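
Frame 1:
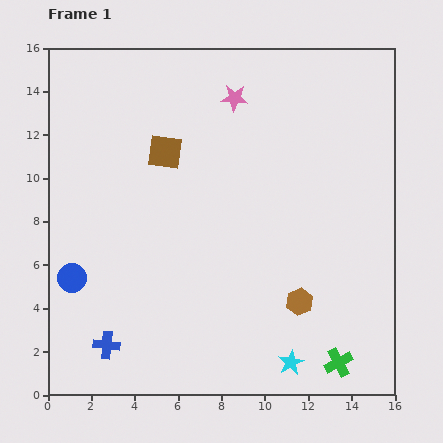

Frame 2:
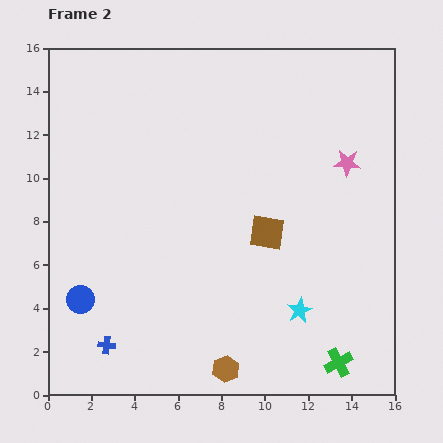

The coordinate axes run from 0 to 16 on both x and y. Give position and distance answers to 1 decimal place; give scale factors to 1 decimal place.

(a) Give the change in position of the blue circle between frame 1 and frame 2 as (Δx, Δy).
(0.4, -1.0)

The blue circle was at (1.1, 5.4) in frame 1 and (1.5, 4.4) in frame 2.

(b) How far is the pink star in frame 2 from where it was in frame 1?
6.0

The pink star moved from (8.6, 13.7) to (13.8, 10.7), a distance of √(5.2² + 3.0²) ≈ 6.0.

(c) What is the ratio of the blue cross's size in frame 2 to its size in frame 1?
0.7×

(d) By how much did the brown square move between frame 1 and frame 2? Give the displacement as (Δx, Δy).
(4.7, -3.7)

The brown square was at (5.4, 11.2) in frame 1 and (10.1, 7.5) in frame 2.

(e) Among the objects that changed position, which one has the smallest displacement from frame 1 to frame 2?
the blue circle

(moved 1.1)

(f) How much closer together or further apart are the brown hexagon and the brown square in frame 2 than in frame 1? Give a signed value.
-2.7

Distance in frame 1: 9.3. Distance in frame 2: 6.6.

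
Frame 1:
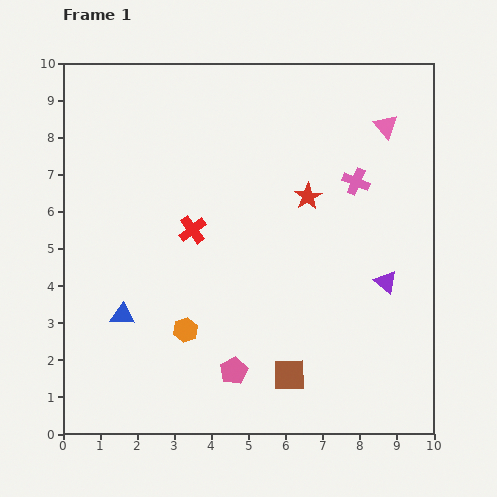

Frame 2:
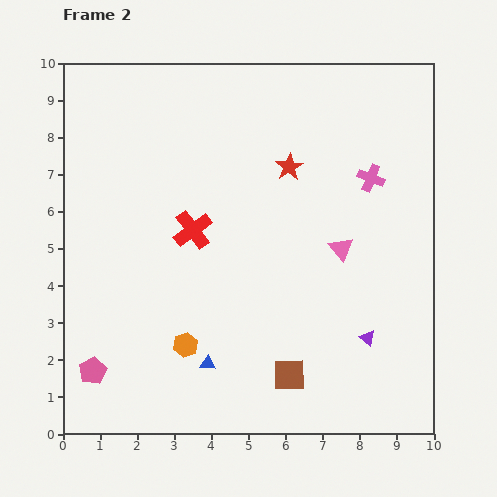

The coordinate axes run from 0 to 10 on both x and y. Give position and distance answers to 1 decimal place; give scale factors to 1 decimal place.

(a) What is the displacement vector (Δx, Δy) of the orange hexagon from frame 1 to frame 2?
(0.0, -0.4)

The orange hexagon was at (3.3, 2.8) in frame 1 and (3.3, 2.4) in frame 2.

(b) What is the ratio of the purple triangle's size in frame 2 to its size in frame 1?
0.7×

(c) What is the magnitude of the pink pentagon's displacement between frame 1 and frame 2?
3.8

The pink pentagon moved from (4.6, 1.7) to (0.8, 1.7), a distance of √(3.8² + 0.0²) ≈ 3.8.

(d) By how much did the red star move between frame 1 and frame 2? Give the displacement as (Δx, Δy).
(-0.5, 0.8)

The red star was at (6.6, 6.4) in frame 1 and (6.1, 7.2) in frame 2.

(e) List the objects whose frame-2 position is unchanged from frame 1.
the brown square, the red cross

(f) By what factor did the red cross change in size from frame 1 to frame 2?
1.4×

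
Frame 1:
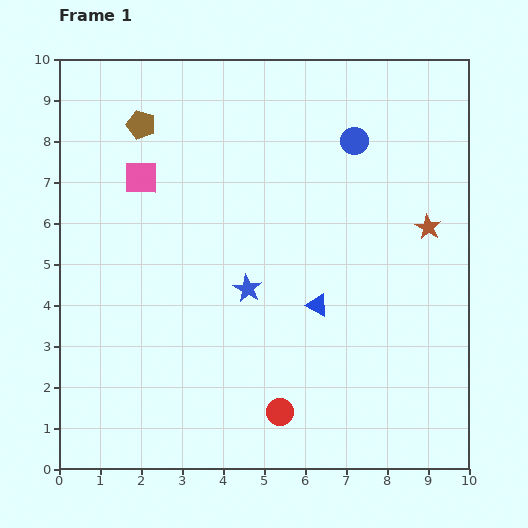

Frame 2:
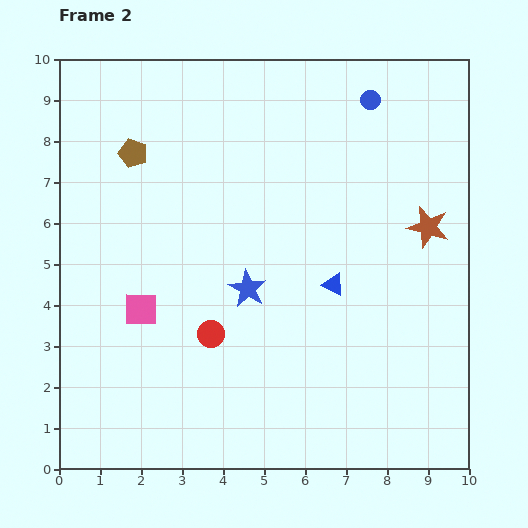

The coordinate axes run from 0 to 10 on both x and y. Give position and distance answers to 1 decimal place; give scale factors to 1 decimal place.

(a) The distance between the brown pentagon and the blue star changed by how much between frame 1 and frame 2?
-0.5

Distance in frame 1: 4.8. Distance in frame 2: 4.3.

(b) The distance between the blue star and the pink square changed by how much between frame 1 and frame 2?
-1.1

Distance in frame 1: 3.7. Distance in frame 2: 2.6.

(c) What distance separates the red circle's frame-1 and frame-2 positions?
2.5

The red circle moved from (5.4, 1.4) to (3.7, 3.3), a distance of √(1.7² + 1.9²) ≈ 2.5.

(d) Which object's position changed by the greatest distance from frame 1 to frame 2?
the pink square

(moved 3.2; next 2.5)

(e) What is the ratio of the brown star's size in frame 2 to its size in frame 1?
1.7×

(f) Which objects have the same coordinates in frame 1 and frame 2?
the brown star, the blue star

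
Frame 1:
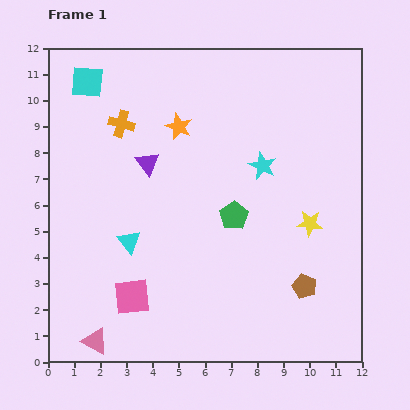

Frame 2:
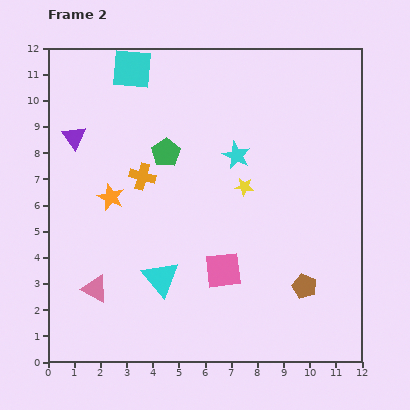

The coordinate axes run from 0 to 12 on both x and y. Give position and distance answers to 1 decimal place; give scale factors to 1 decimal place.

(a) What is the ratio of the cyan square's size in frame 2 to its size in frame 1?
1.3×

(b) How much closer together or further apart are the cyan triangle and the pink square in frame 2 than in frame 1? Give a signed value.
+0.3

Distance in frame 1: 2.1. Distance in frame 2: 2.4.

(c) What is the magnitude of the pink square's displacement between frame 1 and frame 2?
3.6

The pink square moved from (3.2, 2.5) to (6.7, 3.5), a distance of √(3.5² + 1.0²) ≈ 3.6.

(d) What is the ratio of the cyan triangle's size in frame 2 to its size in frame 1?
1.6×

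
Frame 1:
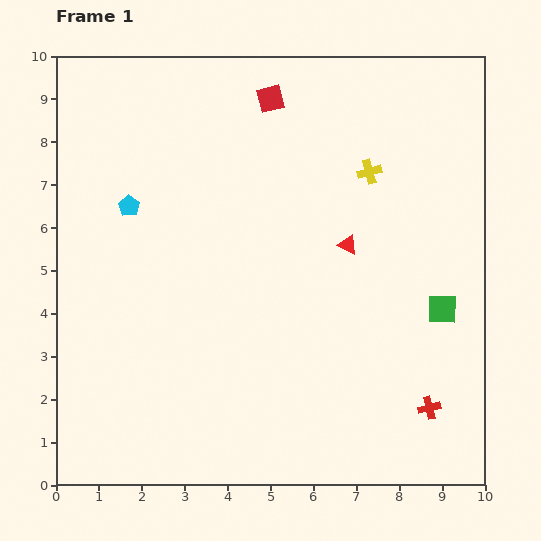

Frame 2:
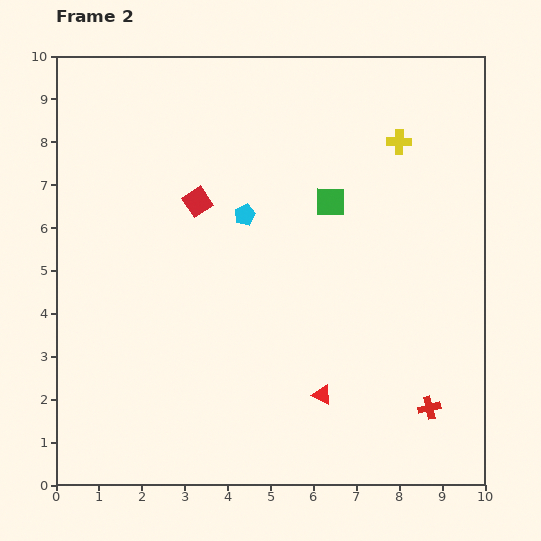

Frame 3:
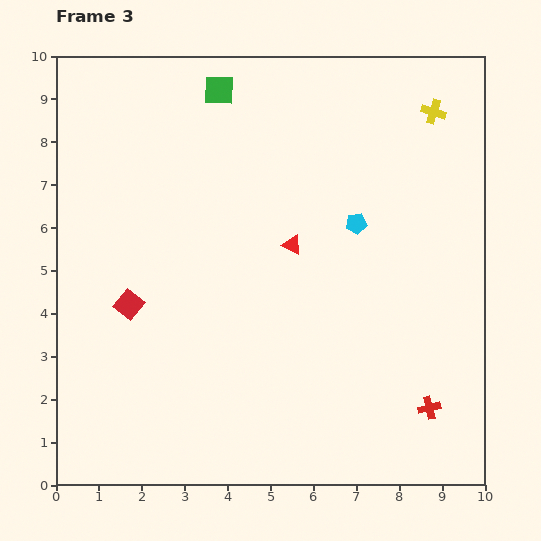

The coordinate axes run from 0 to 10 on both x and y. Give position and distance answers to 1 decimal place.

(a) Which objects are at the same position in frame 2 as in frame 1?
the red cross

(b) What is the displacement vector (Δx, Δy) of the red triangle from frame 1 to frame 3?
(-1.3, 0.0)

The red triangle was at (6.8, 5.6) in frame 1 and (5.5, 5.6) in frame 3.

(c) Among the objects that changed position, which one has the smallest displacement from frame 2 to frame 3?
the yellow cross

(moved 1.1)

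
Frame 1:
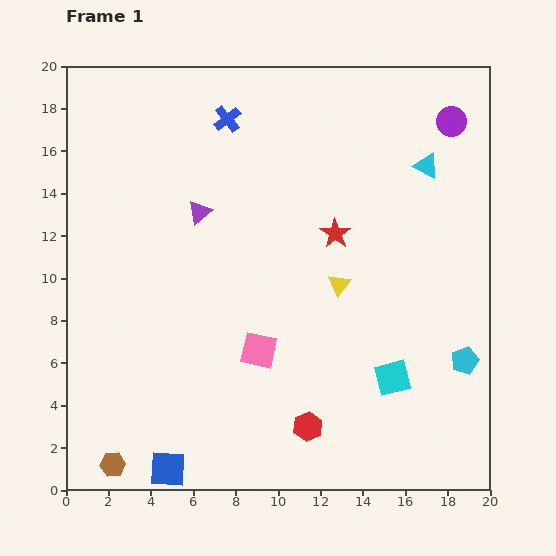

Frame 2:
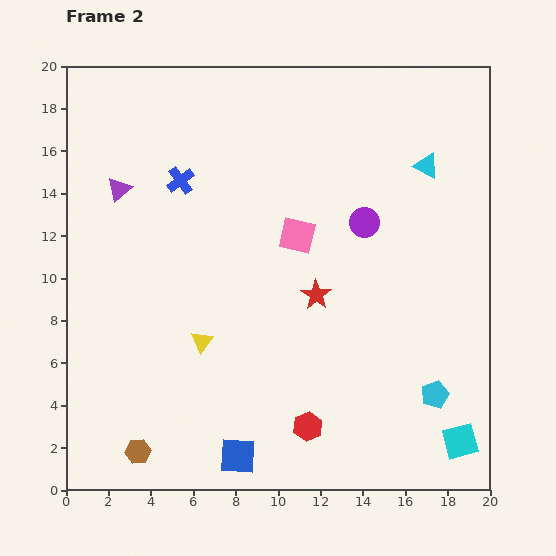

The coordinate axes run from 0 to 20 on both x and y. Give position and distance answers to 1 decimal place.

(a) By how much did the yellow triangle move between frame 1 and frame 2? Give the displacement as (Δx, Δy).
(-6.5, -2.7)

The yellow triangle was at (12.9, 9.7) in frame 1 and (6.4, 7.0) in frame 2.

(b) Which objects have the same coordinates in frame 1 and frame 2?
the cyan triangle, the red hexagon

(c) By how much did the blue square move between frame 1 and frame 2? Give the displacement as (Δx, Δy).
(3.3, 0.6)

The blue square was at (4.8, 1.0) in frame 1 and (8.1, 1.6) in frame 2.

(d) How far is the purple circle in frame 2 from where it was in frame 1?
6.3

The purple circle moved from (18.2, 17.4) to (14.1, 12.6), a distance of √(4.1² + 4.8²) ≈ 6.3.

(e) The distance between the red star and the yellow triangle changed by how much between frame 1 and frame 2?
+3.4

Distance in frame 1: 2.4. Distance in frame 2: 5.8.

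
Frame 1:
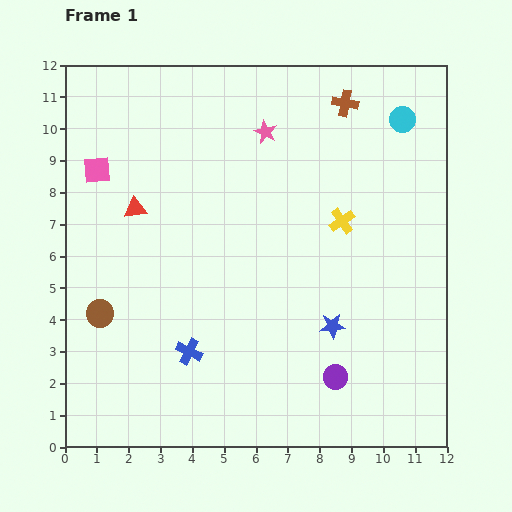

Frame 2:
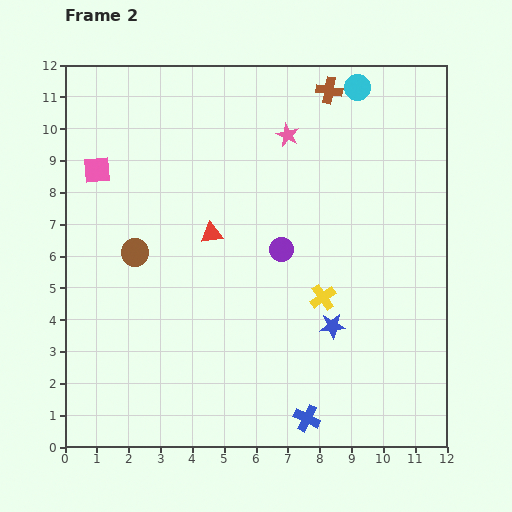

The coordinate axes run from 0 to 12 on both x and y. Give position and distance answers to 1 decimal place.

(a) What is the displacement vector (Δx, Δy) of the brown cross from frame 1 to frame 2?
(-0.5, 0.4)

The brown cross was at (8.8, 10.8) in frame 1 and (8.3, 11.2) in frame 2.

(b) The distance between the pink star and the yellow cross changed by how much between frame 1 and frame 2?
+1.5

Distance in frame 1: 3.7. Distance in frame 2: 5.2.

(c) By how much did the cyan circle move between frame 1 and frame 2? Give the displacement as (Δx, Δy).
(-1.4, 1.0)

The cyan circle was at (10.6, 10.3) in frame 1 and (9.2, 11.3) in frame 2.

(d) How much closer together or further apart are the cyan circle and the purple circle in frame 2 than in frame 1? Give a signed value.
-2.8

Distance in frame 1: 8.4. Distance in frame 2: 5.6.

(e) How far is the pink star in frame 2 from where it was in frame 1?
0.7

The pink star moved from (6.3, 9.9) to (7.0, 9.8), a distance of √(0.7² + 0.1²) ≈ 0.7.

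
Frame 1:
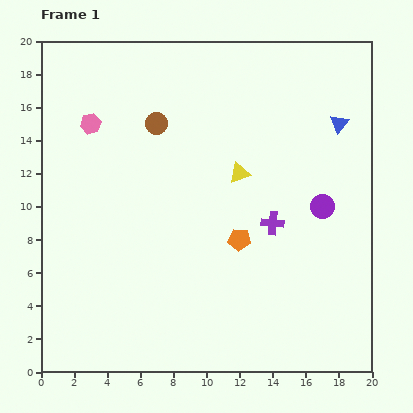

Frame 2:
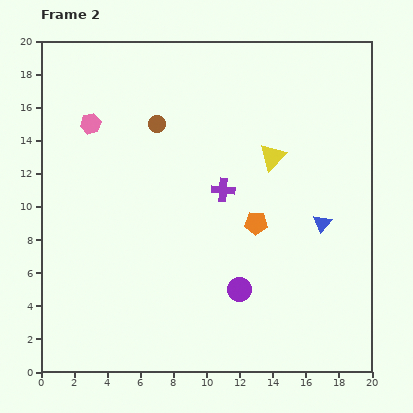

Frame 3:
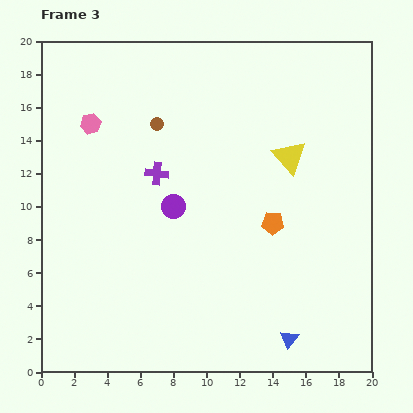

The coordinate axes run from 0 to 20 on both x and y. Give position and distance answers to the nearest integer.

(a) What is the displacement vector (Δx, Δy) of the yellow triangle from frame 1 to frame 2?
(2, 1)

The yellow triangle was at (12, 12) in frame 1 and (14, 13) in frame 2.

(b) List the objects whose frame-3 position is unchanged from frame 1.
the pink hexagon, the brown circle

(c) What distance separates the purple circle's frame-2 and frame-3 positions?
6

The purple circle moved from (12, 5) to (8, 10), a distance of √(4² + 5²) ≈ 6.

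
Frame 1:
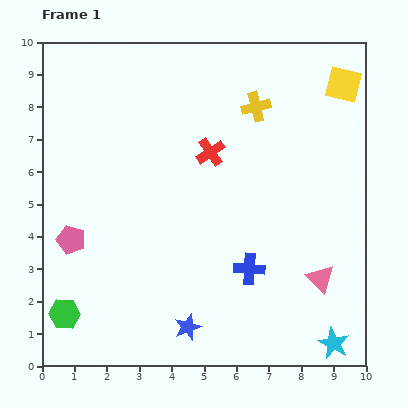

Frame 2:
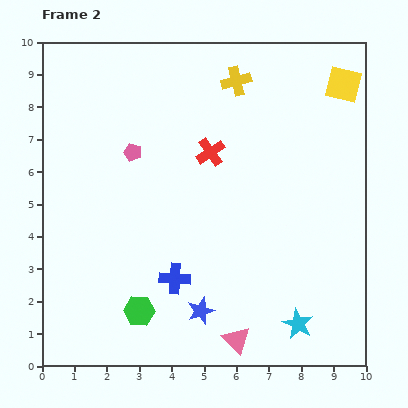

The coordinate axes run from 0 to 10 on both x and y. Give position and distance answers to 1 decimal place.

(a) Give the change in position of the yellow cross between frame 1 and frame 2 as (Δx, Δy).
(-0.6, 0.8)

The yellow cross was at (6.6, 8.0) in frame 1 and (6.0, 8.8) in frame 2.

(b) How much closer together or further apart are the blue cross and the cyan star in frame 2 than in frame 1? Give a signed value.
+0.5

Distance in frame 1: 3.5. Distance in frame 2: 4.0.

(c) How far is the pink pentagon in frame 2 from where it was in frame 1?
3.3

The pink pentagon moved from (0.9, 3.9) to (2.8, 6.6), a distance of √(1.9² + 2.7²) ≈ 3.3.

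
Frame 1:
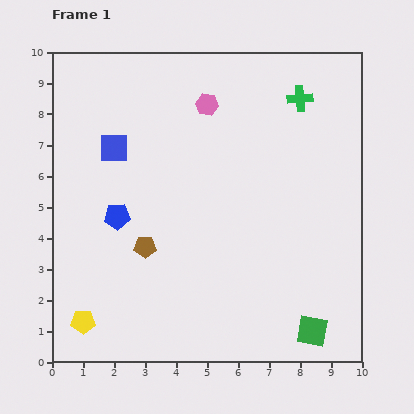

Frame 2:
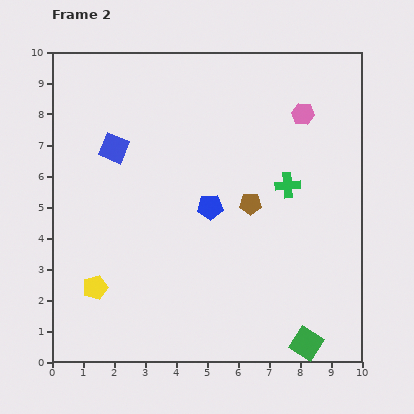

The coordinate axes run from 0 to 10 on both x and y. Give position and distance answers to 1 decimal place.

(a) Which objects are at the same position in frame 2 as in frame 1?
the blue square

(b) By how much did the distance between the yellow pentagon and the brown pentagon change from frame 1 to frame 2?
+2.6

Distance in frame 1: 3.1. Distance in frame 2: 5.7.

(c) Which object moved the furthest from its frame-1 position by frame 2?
the brown pentagon

(moved 3.7; next 3.1)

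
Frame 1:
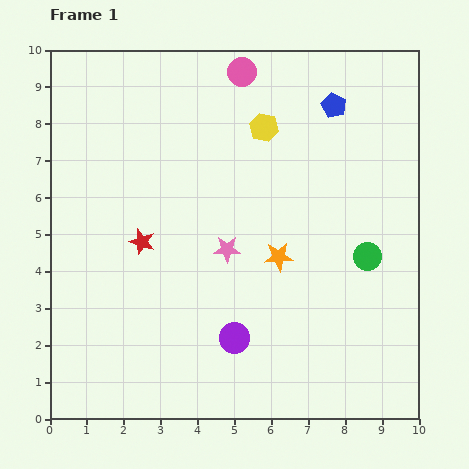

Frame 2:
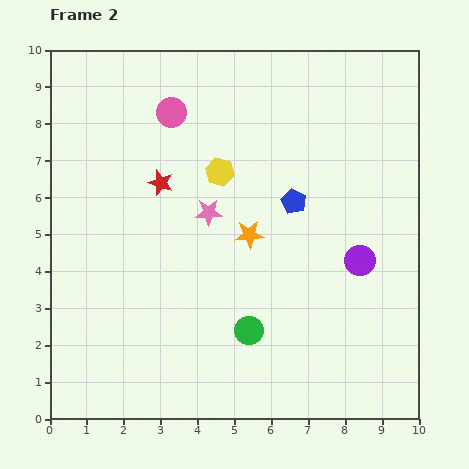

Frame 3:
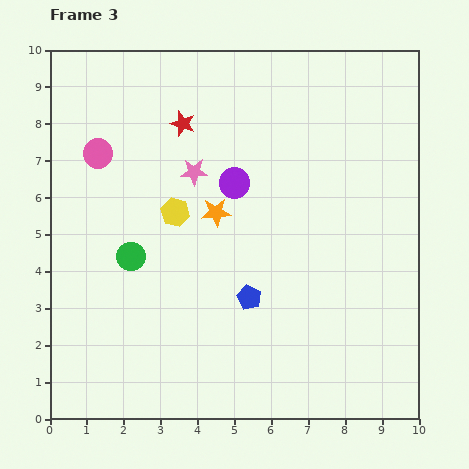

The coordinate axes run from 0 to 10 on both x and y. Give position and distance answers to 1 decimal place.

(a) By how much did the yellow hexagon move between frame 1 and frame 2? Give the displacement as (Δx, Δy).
(-1.2, -1.2)

The yellow hexagon was at (5.8, 7.9) in frame 1 and (4.6, 6.7) in frame 2.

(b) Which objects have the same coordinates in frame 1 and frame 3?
none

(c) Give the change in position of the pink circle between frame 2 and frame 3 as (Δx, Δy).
(-2.0, -1.1)

The pink circle was at (3.3, 8.3) in frame 2 and (1.3, 7.2) in frame 3.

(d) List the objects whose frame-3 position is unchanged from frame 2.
none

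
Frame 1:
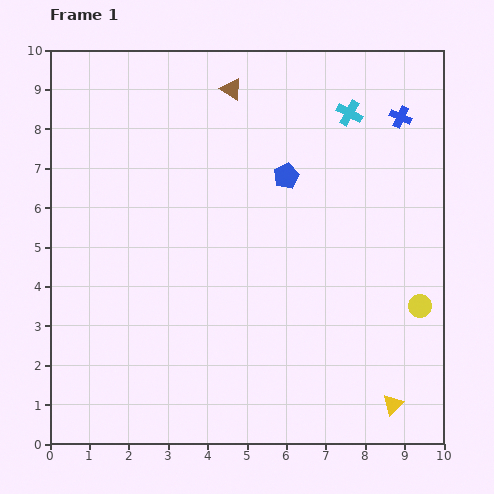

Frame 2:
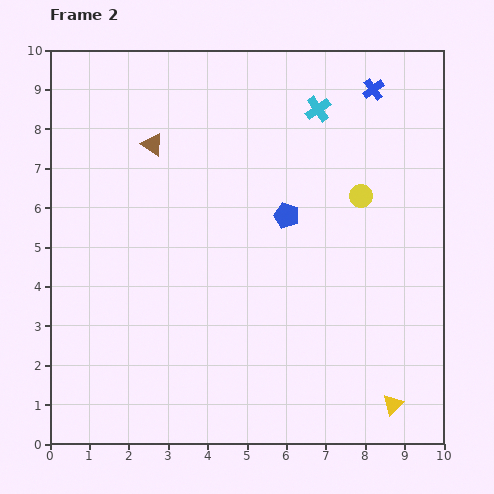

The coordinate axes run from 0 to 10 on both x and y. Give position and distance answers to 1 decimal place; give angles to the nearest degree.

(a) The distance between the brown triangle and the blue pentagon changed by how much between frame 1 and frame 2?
+1.2

Distance in frame 1: 2.6. Distance in frame 2: 3.8.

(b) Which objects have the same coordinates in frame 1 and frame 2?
the yellow triangle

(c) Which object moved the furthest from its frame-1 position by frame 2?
the yellow circle

(moved 3.2; next 2.4)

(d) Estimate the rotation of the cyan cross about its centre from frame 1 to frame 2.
27° clockwise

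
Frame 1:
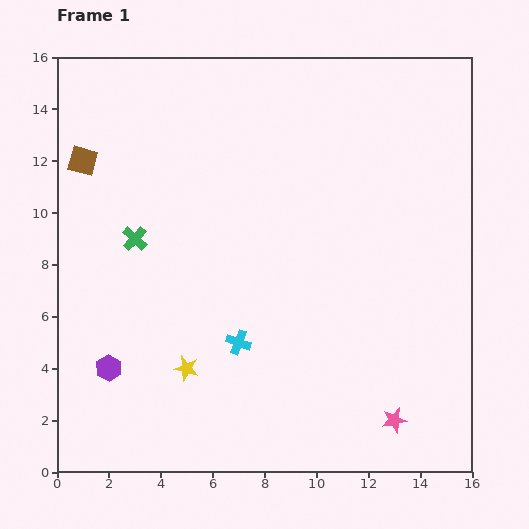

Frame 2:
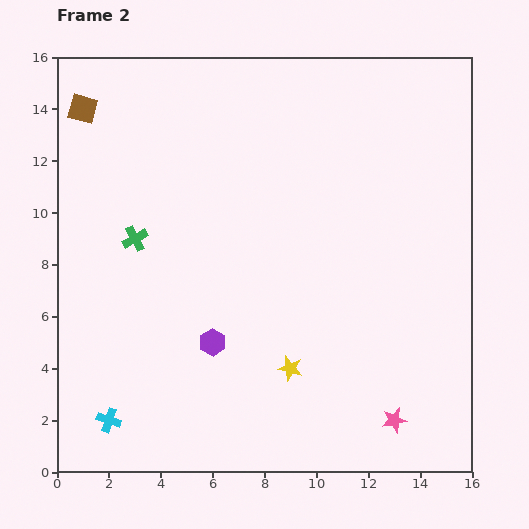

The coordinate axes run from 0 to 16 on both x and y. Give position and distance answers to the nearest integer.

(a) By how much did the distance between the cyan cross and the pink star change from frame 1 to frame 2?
+4

Distance in frame 1: 7. Distance in frame 2: 11.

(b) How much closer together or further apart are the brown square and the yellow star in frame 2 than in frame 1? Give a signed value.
+4

Distance in frame 1: 9. Distance in frame 2: 13.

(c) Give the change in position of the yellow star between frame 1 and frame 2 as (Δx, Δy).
(4, 0)

The yellow star was at (5, 4) in frame 1 and (9, 4) in frame 2.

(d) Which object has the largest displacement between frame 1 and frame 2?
the cyan cross

(moved 6; next 4)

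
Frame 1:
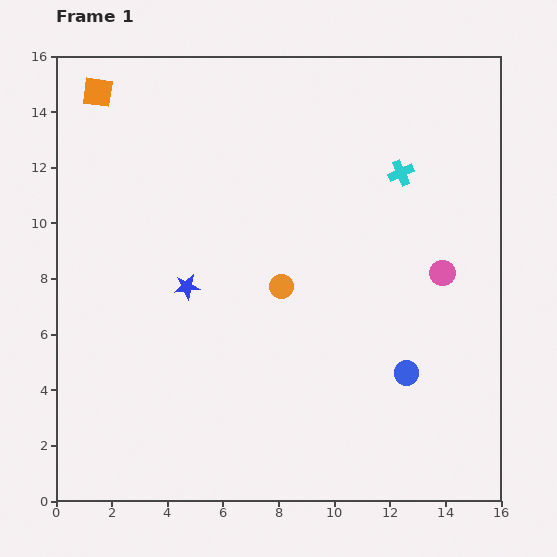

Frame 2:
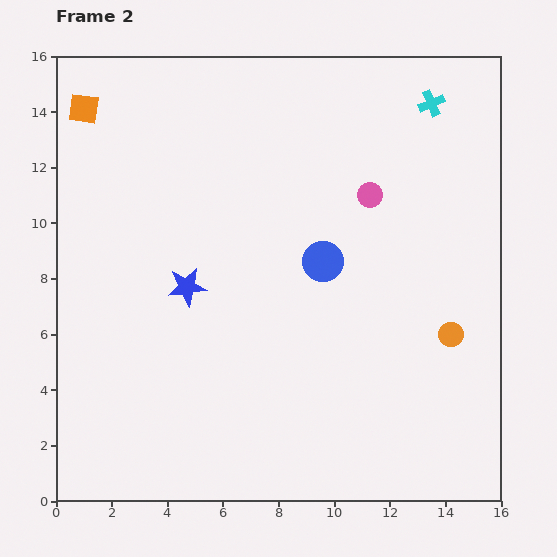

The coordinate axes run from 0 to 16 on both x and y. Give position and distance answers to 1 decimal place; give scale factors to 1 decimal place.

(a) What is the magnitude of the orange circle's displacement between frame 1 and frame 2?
6.3

The orange circle moved from (8.1, 7.7) to (14.2, 6.0), a distance of √(6.1² + 1.7²) ≈ 6.3.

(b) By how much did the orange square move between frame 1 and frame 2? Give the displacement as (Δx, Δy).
(-0.5, -0.6)

The orange square was at (1.5, 14.7) in frame 1 and (1.0, 14.1) in frame 2.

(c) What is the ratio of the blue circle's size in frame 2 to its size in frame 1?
1.6×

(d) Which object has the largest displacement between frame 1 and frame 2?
the orange circle

(moved 6.3; next 5.0)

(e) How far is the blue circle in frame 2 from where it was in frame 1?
5.0

The blue circle moved from (12.6, 4.6) to (9.6, 8.6), a distance of √(3.0² + 4.0²) ≈ 5.0.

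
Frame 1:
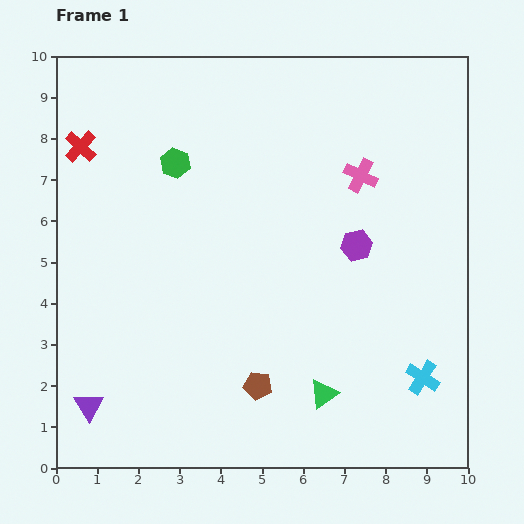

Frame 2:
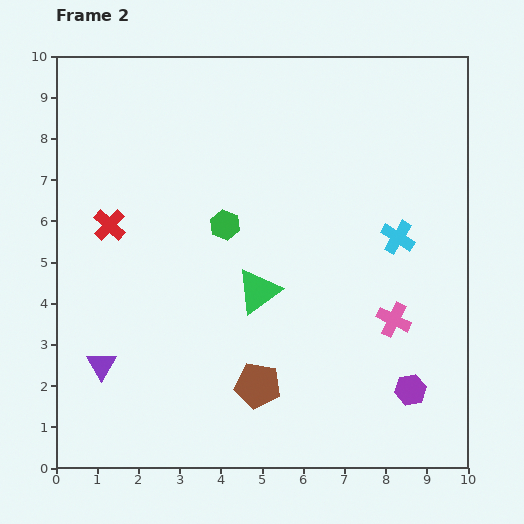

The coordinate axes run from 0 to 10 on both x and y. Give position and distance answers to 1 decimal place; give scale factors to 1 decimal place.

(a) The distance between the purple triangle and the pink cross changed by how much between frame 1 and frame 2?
-1.5

Distance in frame 1: 8.7. Distance in frame 2: 7.2.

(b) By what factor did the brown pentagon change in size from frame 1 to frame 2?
1.6×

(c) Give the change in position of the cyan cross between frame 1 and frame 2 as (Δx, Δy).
(-0.6, 3.4)

The cyan cross was at (8.9, 2.2) in frame 1 and (8.3, 5.6) in frame 2.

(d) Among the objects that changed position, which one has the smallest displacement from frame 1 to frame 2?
the purple triangle

(moved 1.0)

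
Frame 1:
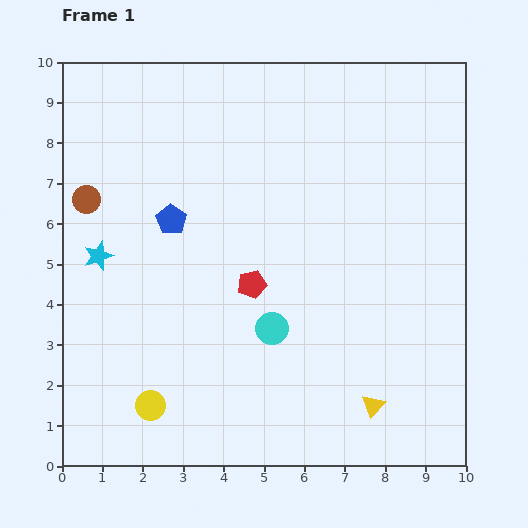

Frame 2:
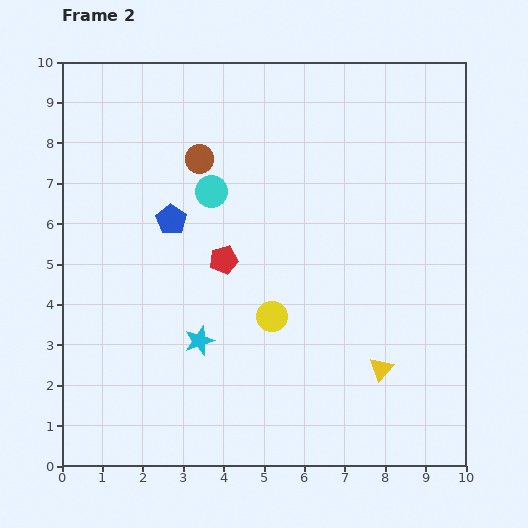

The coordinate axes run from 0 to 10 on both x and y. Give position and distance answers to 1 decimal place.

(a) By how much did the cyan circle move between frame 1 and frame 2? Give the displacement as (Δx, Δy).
(-1.5, 3.4)

The cyan circle was at (5.2, 3.4) in frame 1 and (3.7, 6.8) in frame 2.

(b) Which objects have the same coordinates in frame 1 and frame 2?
the blue pentagon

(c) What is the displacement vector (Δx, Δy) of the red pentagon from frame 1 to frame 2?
(-0.7, 0.6)

The red pentagon was at (4.7, 4.5) in frame 1 and (4.0, 5.1) in frame 2.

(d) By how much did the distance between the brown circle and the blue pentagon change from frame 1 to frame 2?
-0.5

Distance in frame 1: 2.2. Distance in frame 2: 1.7.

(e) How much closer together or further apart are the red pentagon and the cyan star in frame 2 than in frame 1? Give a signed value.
-1.8

Distance in frame 1: 3.9. Distance in frame 2: 2.1.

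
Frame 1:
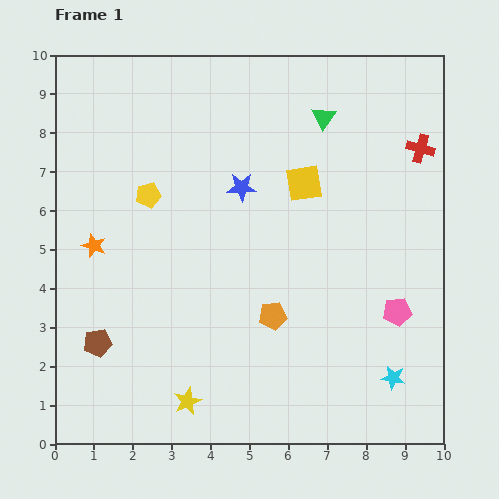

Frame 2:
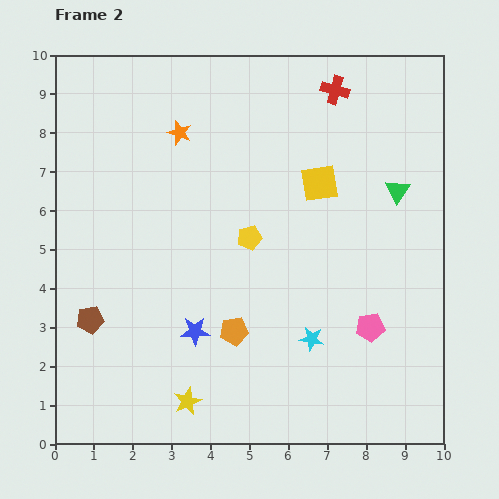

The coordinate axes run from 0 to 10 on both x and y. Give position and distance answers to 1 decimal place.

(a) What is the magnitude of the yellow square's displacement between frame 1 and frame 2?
0.4

The yellow square moved from (6.4, 6.7) to (6.8, 6.7), a distance of √(0.4² + 0.0²) ≈ 0.4.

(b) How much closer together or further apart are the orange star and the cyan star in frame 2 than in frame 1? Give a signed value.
-2.1

Distance in frame 1: 8.4. Distance in frame 2: 6.3.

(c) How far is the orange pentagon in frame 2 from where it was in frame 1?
1.1

The orange pentagon moved from (5.6, 3.3) to (4.6, 2.9), a distance of √(1.0² + 0.4²) ≈ 1.1.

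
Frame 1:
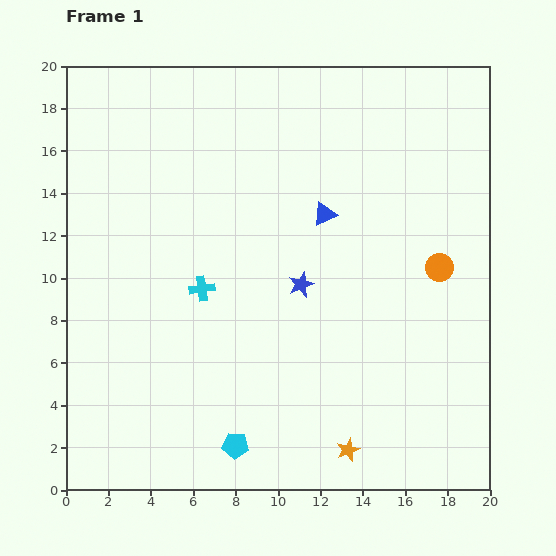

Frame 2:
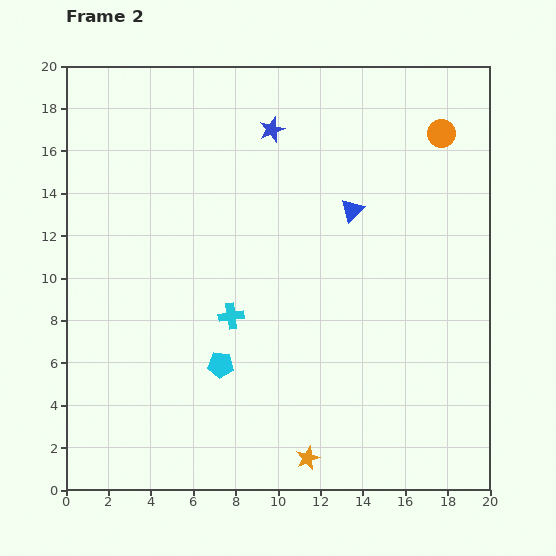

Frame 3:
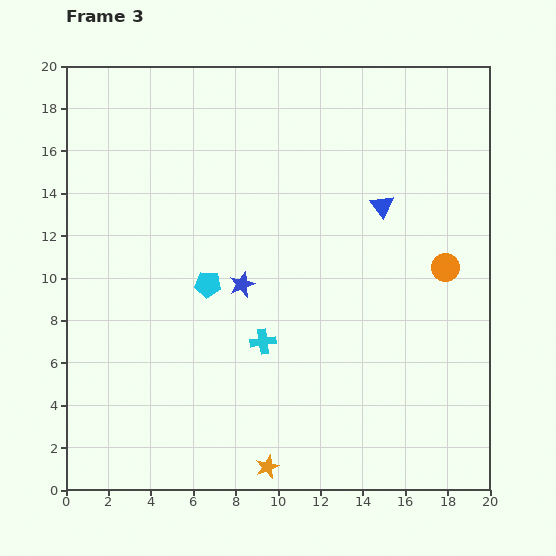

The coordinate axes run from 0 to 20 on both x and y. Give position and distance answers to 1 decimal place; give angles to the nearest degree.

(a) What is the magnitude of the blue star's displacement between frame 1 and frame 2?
7.4

The blue star moved from (11.1, 9.7) to (9.7, 17.0), a distance of √(1.4² + 7.3²) ≈ 7.4.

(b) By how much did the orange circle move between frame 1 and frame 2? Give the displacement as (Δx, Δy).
(0.1, 6.3)

The orange circle was at (17.6, 10.5) in frame 1 and (17.7, 16.8) in frame 2.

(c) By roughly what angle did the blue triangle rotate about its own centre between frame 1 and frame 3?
40° counter-clockwise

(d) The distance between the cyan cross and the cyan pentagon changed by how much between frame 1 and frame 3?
-3.9

Distance in frame 1: 7.6. Distance in frame 3: 3.7.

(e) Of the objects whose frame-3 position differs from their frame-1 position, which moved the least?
the orange circle

(moved 0.3)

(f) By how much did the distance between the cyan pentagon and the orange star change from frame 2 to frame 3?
+3.0

Distance in frame 2: 6.0. Distance in frame 3: 9.0.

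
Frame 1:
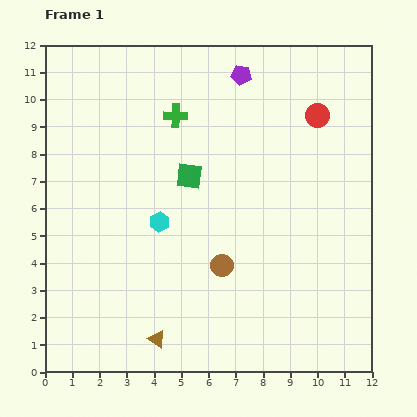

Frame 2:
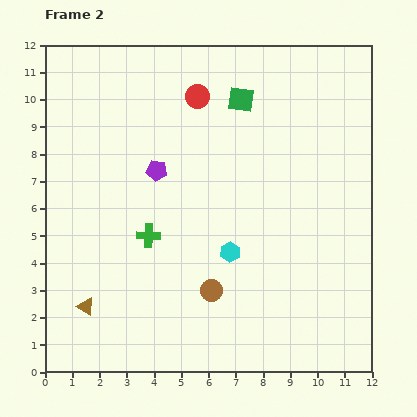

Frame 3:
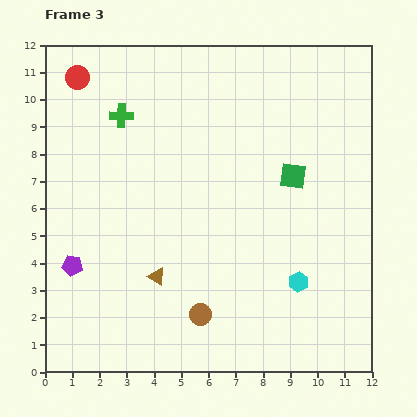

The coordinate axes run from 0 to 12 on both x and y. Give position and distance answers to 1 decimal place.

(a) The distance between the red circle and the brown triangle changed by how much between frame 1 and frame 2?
-1.4

Distance in frame 1: 10.1. Distance in frame 2: 8.7.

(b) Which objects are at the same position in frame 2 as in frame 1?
none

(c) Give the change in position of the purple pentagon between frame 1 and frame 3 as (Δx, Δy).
(-6.2, -7.0)

The purple pentagon was at (7.2, 10.9) in frame 1 and (1.0, 3.9) in frame 3.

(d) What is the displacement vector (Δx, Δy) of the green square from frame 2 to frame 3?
(1.9, -2.8)

The green square was at (7.2, 10.0) in frame 2 and (9.1, 7.2) in frame 3.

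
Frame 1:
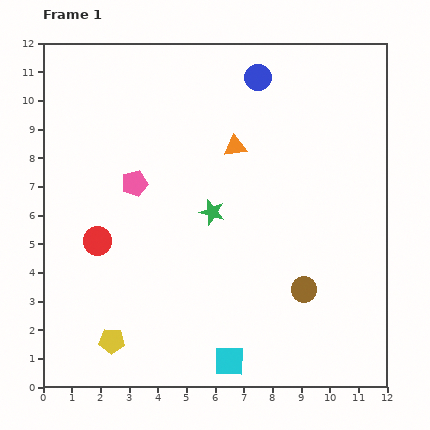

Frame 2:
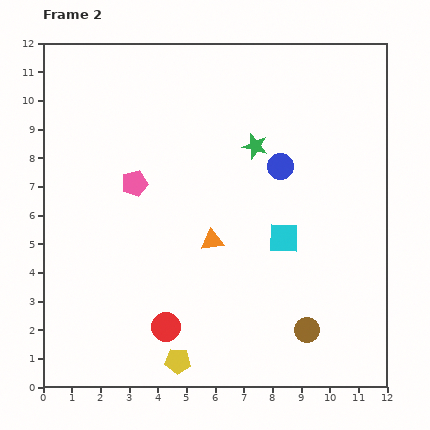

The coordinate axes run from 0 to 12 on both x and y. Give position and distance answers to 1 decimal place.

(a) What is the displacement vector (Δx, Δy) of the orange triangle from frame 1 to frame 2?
(-0.8, -3.3)

The orange triangle was at (6.7, 8.4) in frame 1 and (5.9, 5.1) in frame 2.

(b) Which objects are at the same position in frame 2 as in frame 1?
the pink pentagon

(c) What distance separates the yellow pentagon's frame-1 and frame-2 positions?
2.4

The yellow pentagon moved from (2.4, 1.6) to (4.7, 0.9), a distance of √(2.3² + 0.7²) ≈ 2.4.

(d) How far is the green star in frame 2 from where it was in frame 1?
2.7

The green star moved from (5.9, 6.1) to (7.4, 8.4), a distance of √(1.5² + 2.3²) ≈ 2.7.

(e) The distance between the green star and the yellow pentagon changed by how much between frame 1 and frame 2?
+2.3

Distance in frame 1: 5.7. Distance in frame 2: 8.0.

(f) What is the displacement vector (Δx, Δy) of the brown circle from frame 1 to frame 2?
(0.1, -1.4)

The brown circle was at (9.1, 3.4) in frame 1 and (9.2, 2.0) in frame 2.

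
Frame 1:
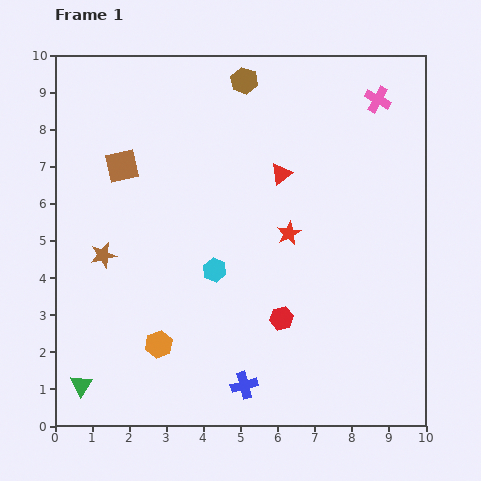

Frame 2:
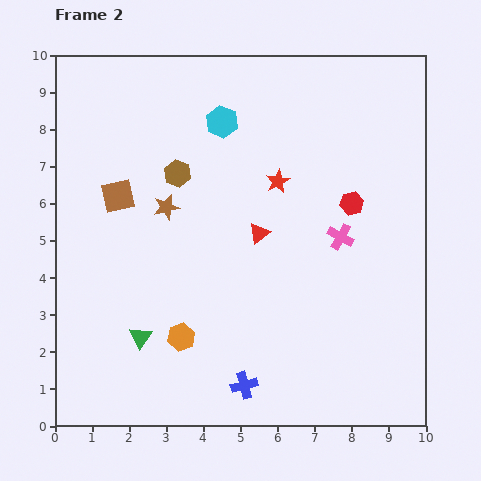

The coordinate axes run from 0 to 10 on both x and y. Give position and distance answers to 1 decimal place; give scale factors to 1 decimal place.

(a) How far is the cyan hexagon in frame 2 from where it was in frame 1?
4.0

The cyan hexagon moved from (4.3, 4.2) to (4.5, 8.2), a distance of √(0.2² + 4.0²) ≈ 4.0.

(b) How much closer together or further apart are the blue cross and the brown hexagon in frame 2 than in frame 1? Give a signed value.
-2.2

Distance in frame 1: 8.2. Distance in frame 2: 6.0.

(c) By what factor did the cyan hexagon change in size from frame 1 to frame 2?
1.3×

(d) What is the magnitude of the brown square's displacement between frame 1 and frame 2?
0.8

The brown square moved from (1.8, 7.0) to (1.7, 6.2), a distance of √(0.1² + 0.8²) ≈ 0.8.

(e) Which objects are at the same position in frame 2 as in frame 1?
the blue cross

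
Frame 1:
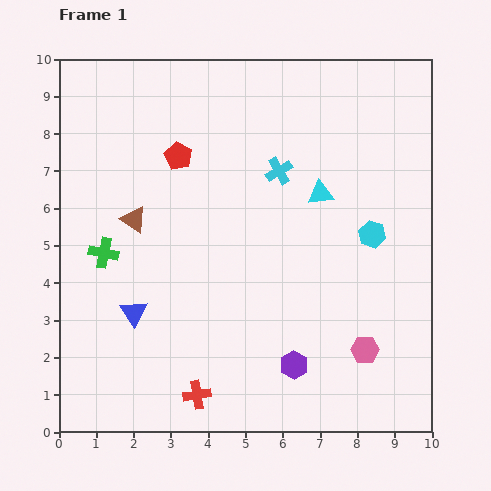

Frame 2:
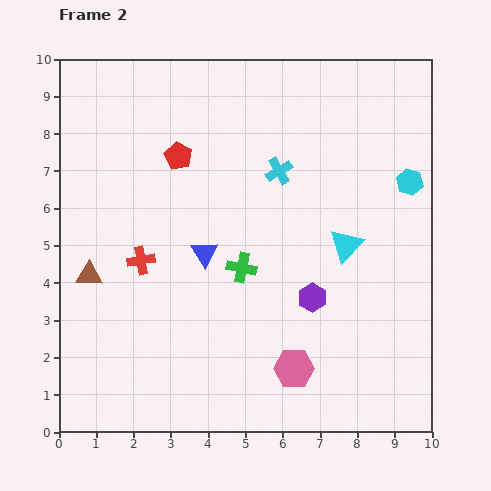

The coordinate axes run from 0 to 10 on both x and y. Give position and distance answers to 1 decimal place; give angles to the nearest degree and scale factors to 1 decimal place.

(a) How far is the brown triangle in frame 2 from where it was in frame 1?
1.9

The brown triangle moved from (2.0, 5.7) to (0.8, 4.2), a distance of √(1.2² + 1.5²) ≈ 1.9.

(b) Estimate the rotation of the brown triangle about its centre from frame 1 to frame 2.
31° counter-clockwise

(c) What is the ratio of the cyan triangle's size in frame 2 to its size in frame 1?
1.3×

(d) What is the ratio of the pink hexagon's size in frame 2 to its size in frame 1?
1.5×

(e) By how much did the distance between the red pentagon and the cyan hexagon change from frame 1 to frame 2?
+0.6

Distance in frame 1: 5.6. Distance in frame 2: 6.2.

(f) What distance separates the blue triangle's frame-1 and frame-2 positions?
2.5

The blue triangle moved from (2.0, 3.2) to (3.9, 4.8), a distance of √(1.9² + 1.6²) ≈ 2.5.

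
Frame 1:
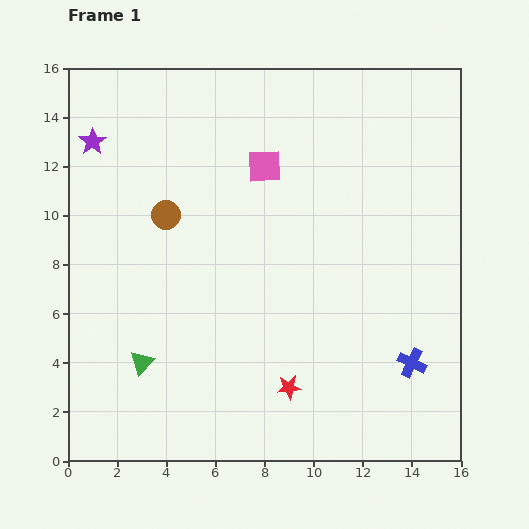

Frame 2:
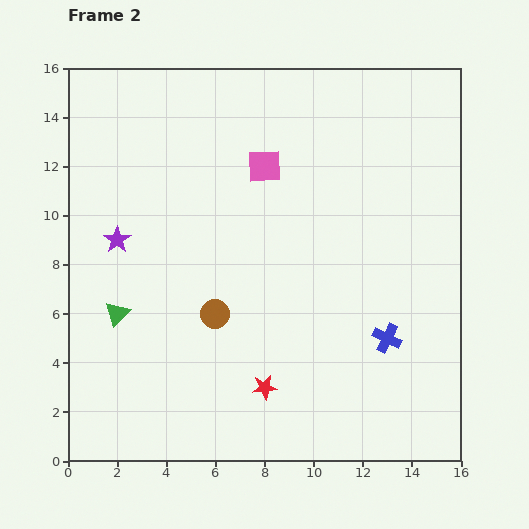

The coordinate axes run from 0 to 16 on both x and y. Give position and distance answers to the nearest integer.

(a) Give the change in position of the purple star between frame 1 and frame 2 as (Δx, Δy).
(1, -4)

The purple star was at (1, 13) in frame 1 and (2, 9) in frame 2.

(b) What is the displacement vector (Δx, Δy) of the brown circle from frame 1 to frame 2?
(2, -4)

The brown circle was at (4, 10) in frame 1 and (6, 6) in frame 2.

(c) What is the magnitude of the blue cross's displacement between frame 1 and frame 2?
1

The blue cross moved from (14, 4) to (13, 5), a distance of √(1² + 1²) ≈ 1.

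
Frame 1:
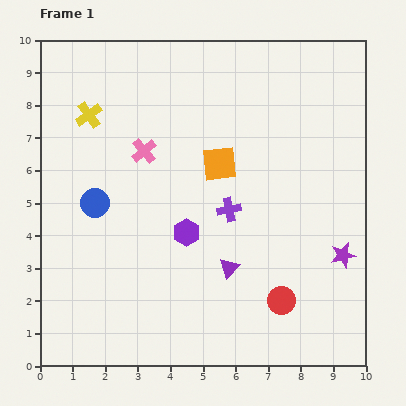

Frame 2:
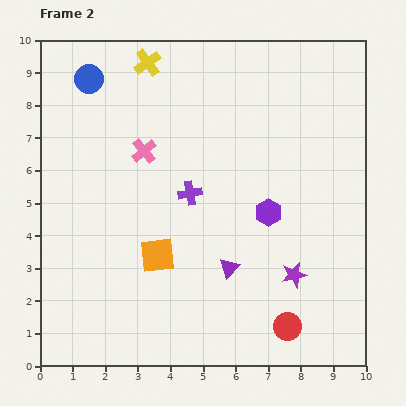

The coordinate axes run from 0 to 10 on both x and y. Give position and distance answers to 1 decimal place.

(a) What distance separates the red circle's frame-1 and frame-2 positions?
0.8

The red circle moved from (7.4, 2.0) to (7.6, 1.2), a distance of √(0.2² + 0.8²) ≈ 0.8.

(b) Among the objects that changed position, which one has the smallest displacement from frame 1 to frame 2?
the red circle

(moved 0.8)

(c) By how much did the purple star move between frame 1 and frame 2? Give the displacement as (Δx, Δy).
(-1.5, -0.6)

The purple star was at (9.3, 3.4) in frame 1 and (7.8, 2.8) in frame 2.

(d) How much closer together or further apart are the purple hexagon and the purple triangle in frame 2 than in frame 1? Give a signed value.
+0.4

Distance in frame 1: 1.7. Distance in frame 2: 2.1.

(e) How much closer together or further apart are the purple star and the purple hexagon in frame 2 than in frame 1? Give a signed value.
-2.8

Distance in frame 1: 4.9. Distance in frame 2: 2.1.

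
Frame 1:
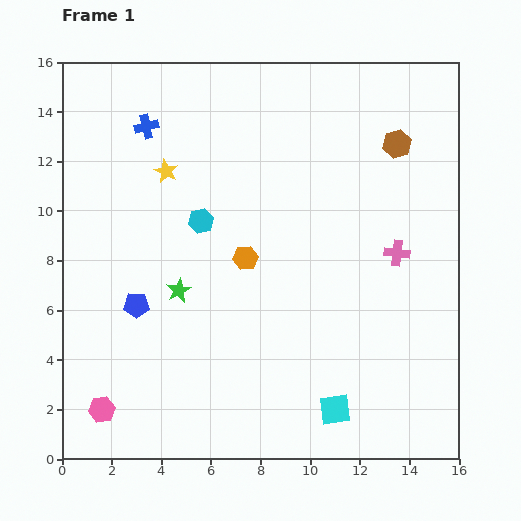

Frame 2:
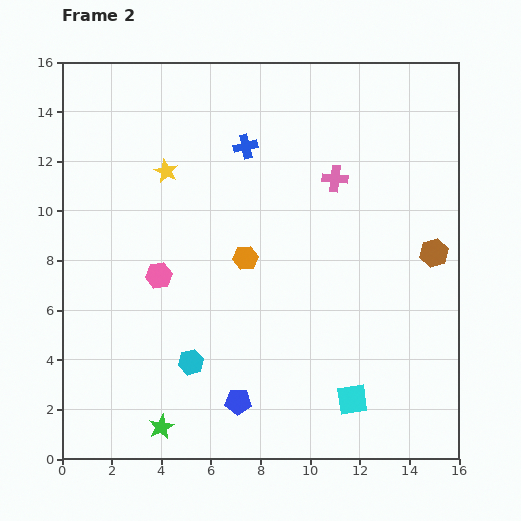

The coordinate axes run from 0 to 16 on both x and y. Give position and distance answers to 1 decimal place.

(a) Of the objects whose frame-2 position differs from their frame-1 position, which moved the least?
the cyan square

(moved 0.8)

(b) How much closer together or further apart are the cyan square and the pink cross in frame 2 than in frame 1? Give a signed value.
+2.1

Distance in frame 1: 6.8. Distance in frame 2: 8.9.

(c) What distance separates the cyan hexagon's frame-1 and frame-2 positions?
5.7

The cyan hexagon moved from (5.6, 9.6) to (5.2, 3.9), a distance of √(0.4² + 5.7²) ≈ 5.7.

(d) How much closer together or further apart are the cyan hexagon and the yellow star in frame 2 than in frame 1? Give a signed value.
+5.4

Distance in frame 1: 2.4. Distance in frame 2: 7.8.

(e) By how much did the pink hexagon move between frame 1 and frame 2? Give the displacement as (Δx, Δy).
(2.3, 5.4)

The pink hexagon was at (1.6, 2.0) in frame 1 and (3.9, 7.4) in frame 2.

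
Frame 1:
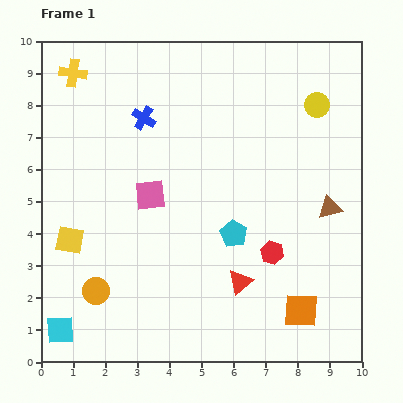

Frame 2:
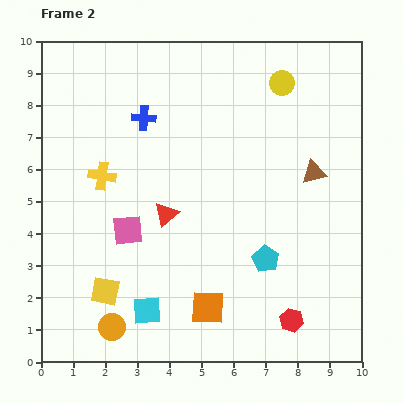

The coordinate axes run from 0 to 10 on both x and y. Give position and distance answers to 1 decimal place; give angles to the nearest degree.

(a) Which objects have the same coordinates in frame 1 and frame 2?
the blue cross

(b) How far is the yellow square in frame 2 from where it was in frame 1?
1.9

The yellow square moved from (0.9, 3.8) to (2.0, 2.2), a distance of √(1.1² + 1.6²) ≈ 1.9.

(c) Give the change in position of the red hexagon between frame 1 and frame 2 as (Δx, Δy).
(0.6, -2.1)

The red hexagon was at (7.2, 3.4) in frame 1 and (7.8, 1.3) in frame 2.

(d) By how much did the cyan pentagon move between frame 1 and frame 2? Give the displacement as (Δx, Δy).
(1.0, -0.8)

The cyan pentagon was at (6.0, 4.0) in frame 1 and (7.0, 3.2) in frame 2.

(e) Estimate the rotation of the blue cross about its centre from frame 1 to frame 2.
28° counter-clockwise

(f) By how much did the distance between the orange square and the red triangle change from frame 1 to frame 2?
+1.1

Distance in frame 1: 2.1. Distance in frame 2: 3.2.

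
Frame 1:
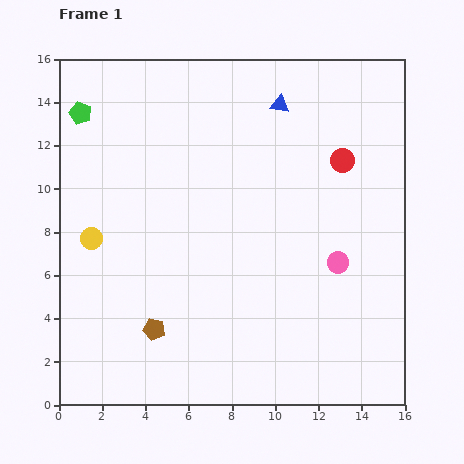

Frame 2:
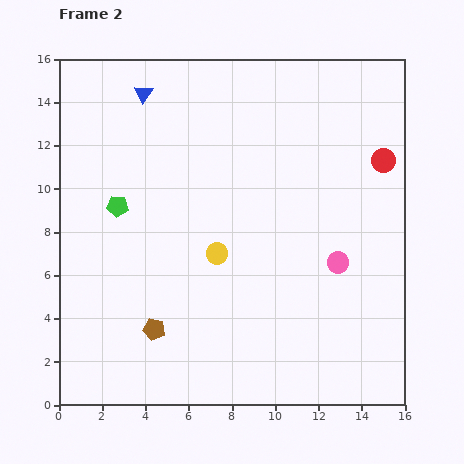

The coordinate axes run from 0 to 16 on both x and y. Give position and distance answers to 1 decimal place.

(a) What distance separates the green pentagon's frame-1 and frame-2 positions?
4.6

The green pentagon moved from (1.0, 13.5) to (2.7, 9.2), a distance of √(1.7² + 4.3²) ≈ 4.6.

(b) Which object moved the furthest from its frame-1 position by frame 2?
the blue triangle

(moved 6.3; next 5.8)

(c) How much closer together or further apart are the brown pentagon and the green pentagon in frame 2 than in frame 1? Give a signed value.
-4.7

Distance in frame 1: 10.6. Distance in frame 2: 5.9.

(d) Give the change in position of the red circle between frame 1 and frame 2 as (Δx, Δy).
(1.9, 0.0)

The red circle was at (13.1, 11.3) in frame 1 and (15.0, 11.3) in frame 2.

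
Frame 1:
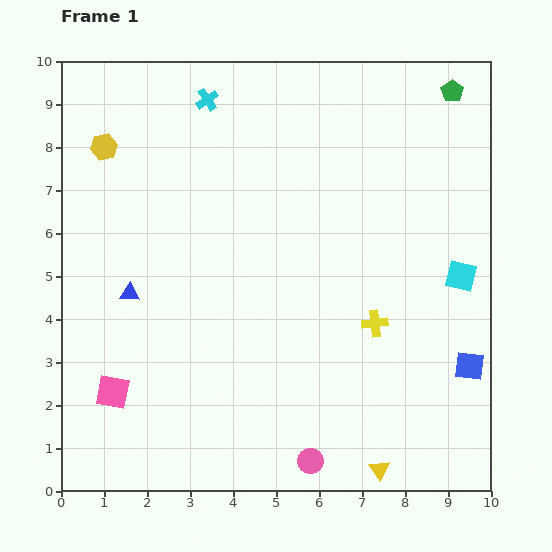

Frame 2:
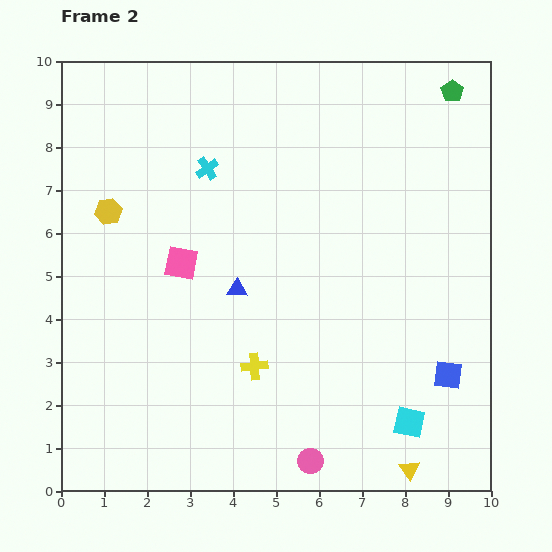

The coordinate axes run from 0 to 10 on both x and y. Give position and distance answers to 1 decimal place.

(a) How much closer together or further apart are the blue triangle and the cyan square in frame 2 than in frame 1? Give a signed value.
-2.6

Distance in frame 1: 7.7. Distance in frame 2: 5.1.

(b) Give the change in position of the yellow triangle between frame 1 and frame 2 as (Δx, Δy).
(0.7, 0.0)

The yellow triangle was at (7.4, 0.5) in frame 1 and (8.1, 0.5) in frame 2.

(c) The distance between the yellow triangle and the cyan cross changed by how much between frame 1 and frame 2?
-1.1

Distance in frame 1: 9.5. Distance in frame 2: 8.4.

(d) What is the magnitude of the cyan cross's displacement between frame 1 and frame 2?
1.6

The cyan cross moved from (3.4, 9.1) to (3.4, 7.5), a distance of √(0.0² + 1.6²) ≈ 1.6.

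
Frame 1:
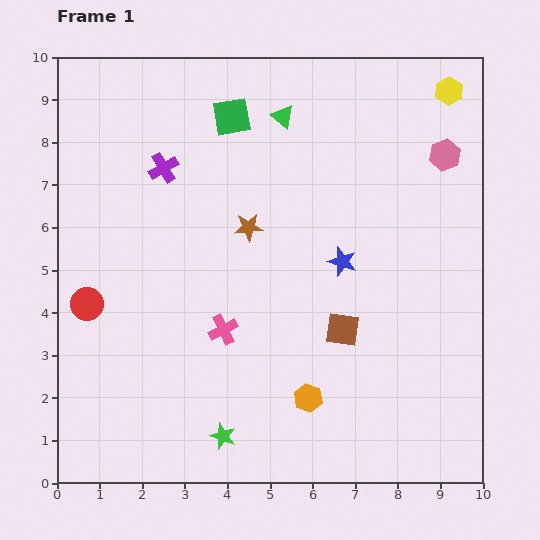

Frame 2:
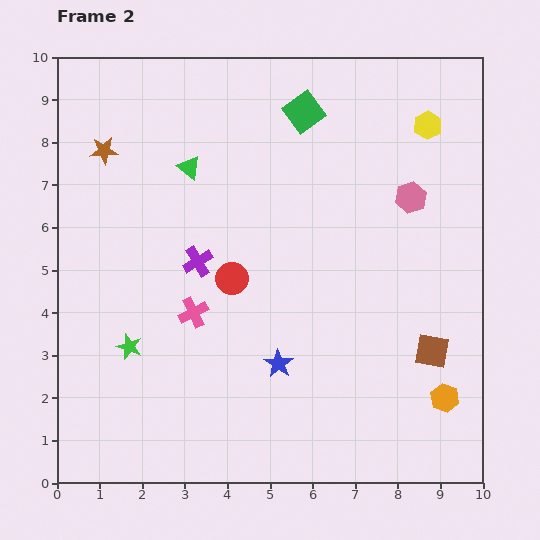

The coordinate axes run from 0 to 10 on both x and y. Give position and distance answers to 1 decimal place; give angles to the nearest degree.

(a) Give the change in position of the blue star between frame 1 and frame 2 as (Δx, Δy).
(-1.5, -2.4)

The blue star was at (6.7, 5.2) in frame 1 and (5.2, 2.8) in frame 2.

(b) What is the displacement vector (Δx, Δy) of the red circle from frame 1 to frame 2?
(3.4, 0.6)

The red circle was at (0.7, 4.2) in frame 1 and (4.1, 4.8) in frame 2.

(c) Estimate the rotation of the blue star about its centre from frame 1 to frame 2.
16° clockwise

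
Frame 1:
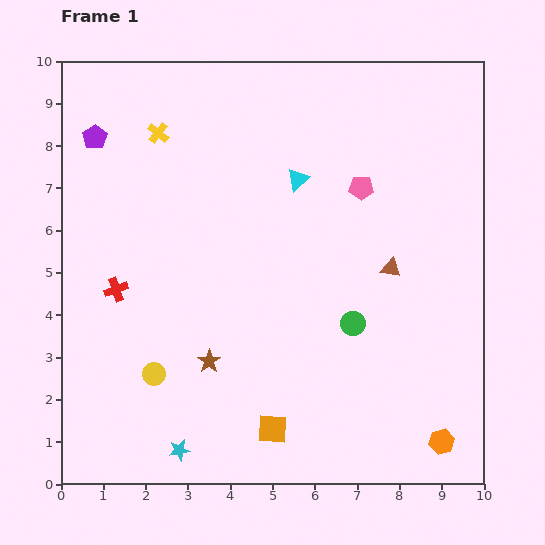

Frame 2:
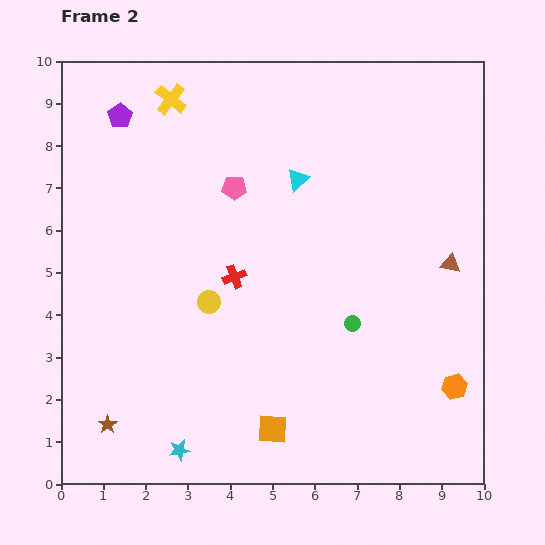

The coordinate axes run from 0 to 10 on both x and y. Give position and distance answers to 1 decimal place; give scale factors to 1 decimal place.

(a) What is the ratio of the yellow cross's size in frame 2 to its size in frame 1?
1.5×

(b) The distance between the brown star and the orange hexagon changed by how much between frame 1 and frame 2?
+2.4

Distance in frame 1: 5.8. Distance in frame 2: 8.2.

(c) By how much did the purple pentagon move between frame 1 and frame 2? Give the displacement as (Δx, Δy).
(0.6, 0.5)

The purple pentagon was at (0.8, 8.2) in frame 1 and (1.4, 8.7) in frame 2.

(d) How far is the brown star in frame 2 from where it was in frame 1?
2.8

The brown star moved from (3.5, 2.9) to (1.1, 1.4), a distance of √(2.4² + 1.5²) ≈ 2.8.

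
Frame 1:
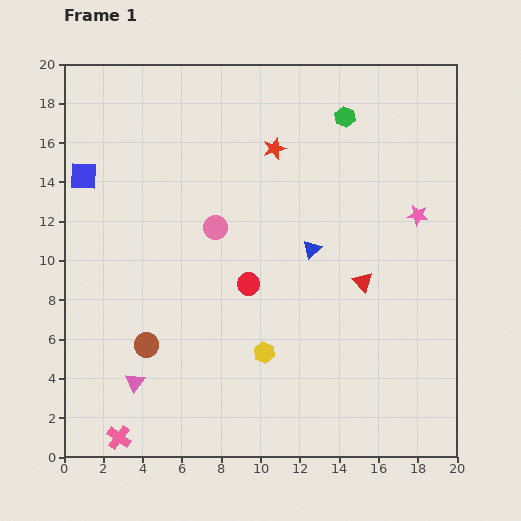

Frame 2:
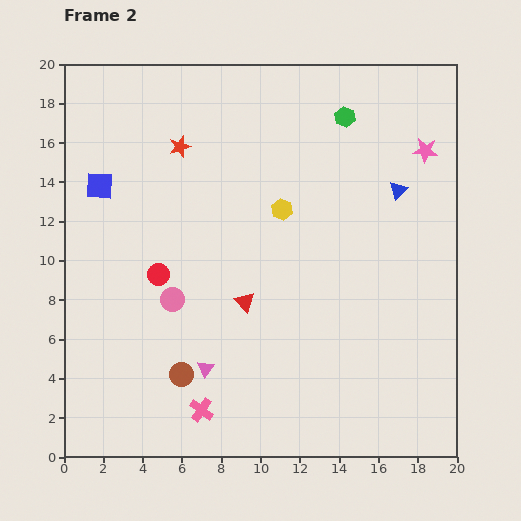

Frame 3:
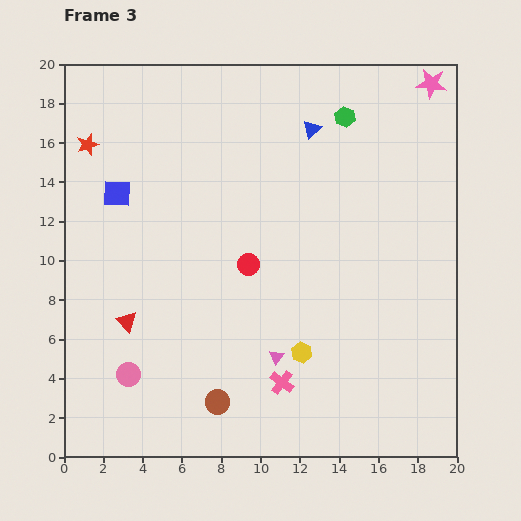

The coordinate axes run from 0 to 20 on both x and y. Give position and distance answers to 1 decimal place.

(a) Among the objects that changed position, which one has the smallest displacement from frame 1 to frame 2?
the blue square

(moved 0.9)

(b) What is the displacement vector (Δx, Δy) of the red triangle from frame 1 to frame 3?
(-12.0, -2.0)

The red triangle was at (15.2, 8.9) in frame 1 and (3.2, 6.9) in frame 3.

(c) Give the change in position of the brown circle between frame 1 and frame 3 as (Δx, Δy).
(3.6, -2.9)

The brown circle was at (4.2, 5.7) in frame 1 and (7.8, 2.8) in frame 3.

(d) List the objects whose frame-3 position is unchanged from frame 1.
the green hexagon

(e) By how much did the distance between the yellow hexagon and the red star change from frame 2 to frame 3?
+9.1

Distance in frame 2: 6.1. Distance in frame 3: 15.2.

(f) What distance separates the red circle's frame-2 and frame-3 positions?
4.6

The red circle moved from (4.8, 9.3) to (9.4, 9.8), a distance of √(4.6² + 0.5²) ≈ 4.6.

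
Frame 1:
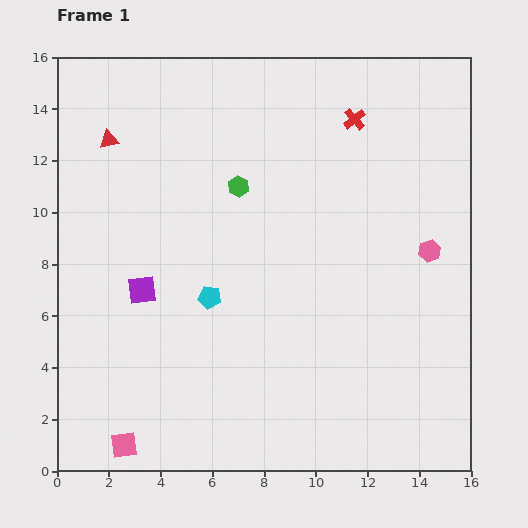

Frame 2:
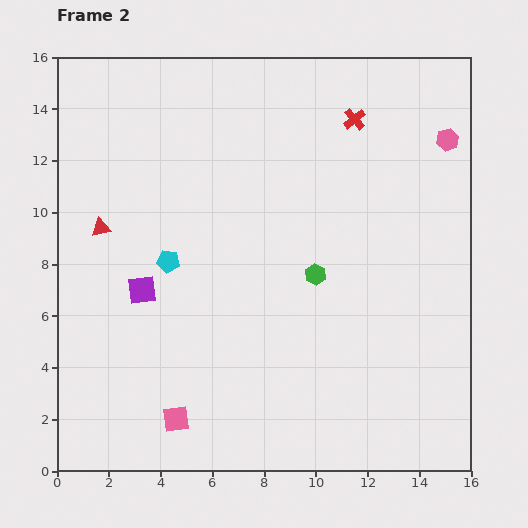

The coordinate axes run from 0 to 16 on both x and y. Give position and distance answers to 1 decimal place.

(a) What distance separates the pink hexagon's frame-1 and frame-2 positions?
4.4

The pink hexagon moved from (14.4, 8.5) to (15.1, 12.8), a distance of √(0.7² + 4.3²) ≈ 4.4.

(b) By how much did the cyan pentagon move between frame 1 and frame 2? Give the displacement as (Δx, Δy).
(-1.6, 1.4)

The cyan pentagon was at (5.9, 6.7) in frame 1 and (4.3, 8.1) in frame 2.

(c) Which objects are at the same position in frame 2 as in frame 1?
the red cross, the purple square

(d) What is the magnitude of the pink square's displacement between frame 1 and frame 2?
2.2

The pink square moved from (2.6, 1.0) to (4.6, 2.0), a distance of √(2.0² + 1.0²) ≈ 2.2.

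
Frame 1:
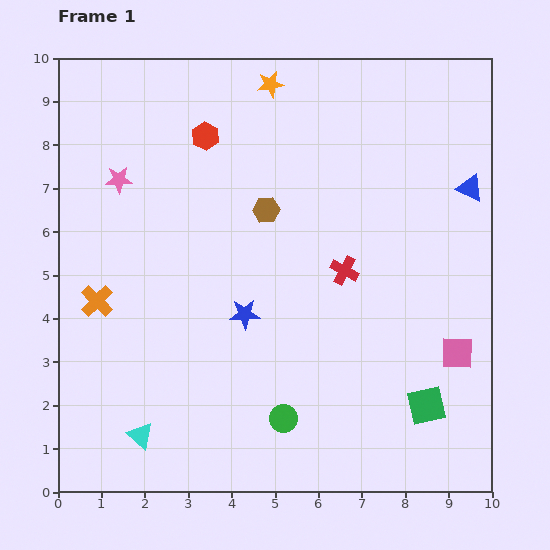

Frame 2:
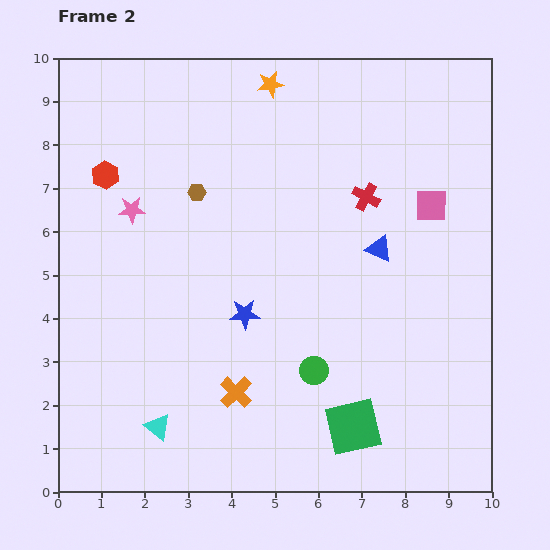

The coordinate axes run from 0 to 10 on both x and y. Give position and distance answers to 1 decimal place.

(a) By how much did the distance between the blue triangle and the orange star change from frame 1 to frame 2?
-0.7

Distance in frame 1: 5.2. Distance in frame 2: 4.5.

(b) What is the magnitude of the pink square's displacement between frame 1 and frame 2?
3.5

The pink square moved from (9.2, 3.2) to (8.6, 6.6), a distance of √(0.6² + 3.4²) ≈ 3.5.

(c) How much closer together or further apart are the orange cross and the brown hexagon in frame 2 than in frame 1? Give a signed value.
+0.3

Distance in frame 1: 4.4. Distance in frame 2: 4.7.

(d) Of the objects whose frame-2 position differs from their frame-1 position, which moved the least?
the cyan triangle

(moved 0.4)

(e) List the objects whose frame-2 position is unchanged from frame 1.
the blue star, the orange star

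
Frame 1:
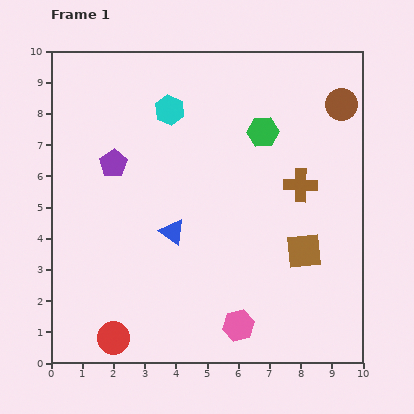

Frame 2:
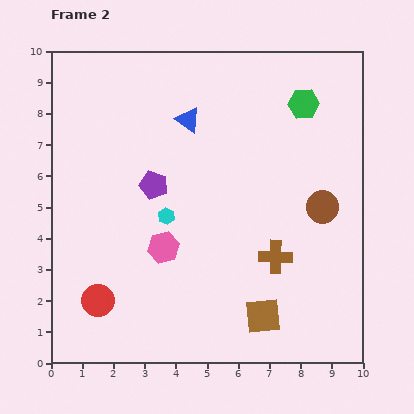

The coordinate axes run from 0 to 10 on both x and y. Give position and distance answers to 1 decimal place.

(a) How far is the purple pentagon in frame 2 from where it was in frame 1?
1.5

The purple pentagon moved from (2.0, 6.4) to (3.3, 5.7), a distance of √(1.3² + 0.7²) ≈ 1.5.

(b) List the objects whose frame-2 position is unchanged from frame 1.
none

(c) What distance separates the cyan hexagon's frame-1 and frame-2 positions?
3.4

The cyan hexagon moved from (3.8, 8.1) to (3.7, 4.7), a distance of √(0.1² + 3.4²) ≈ 3.4.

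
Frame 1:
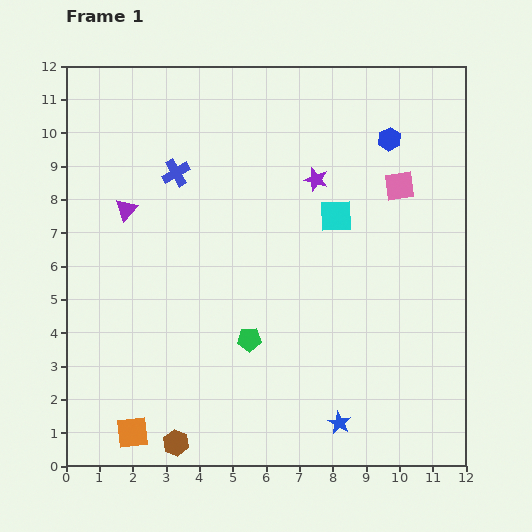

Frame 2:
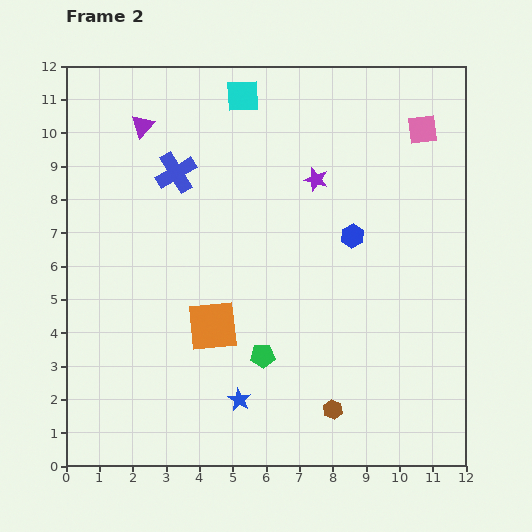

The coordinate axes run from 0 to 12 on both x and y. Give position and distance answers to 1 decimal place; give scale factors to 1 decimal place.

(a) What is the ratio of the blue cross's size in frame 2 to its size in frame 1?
1.5×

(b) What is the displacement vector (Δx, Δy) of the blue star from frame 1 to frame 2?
(-3.0, 0.7)

The blue star was at (8.2, 1.3) in frame 1 and (5.2, 2.0) in frame 2.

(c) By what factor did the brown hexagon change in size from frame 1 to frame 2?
0.8×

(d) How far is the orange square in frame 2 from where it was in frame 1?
4.0

The orange square moved from (2.0, 1.0) to (4.4, 4.2), a distance of √(2.4² + 3.2²) ≈ 4.0.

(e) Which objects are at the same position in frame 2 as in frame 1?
the blue cross, the purple star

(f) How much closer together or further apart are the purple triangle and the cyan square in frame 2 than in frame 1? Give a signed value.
-3.2

Distance in frame 1: 6.3. Distance in frame 2: 3.1.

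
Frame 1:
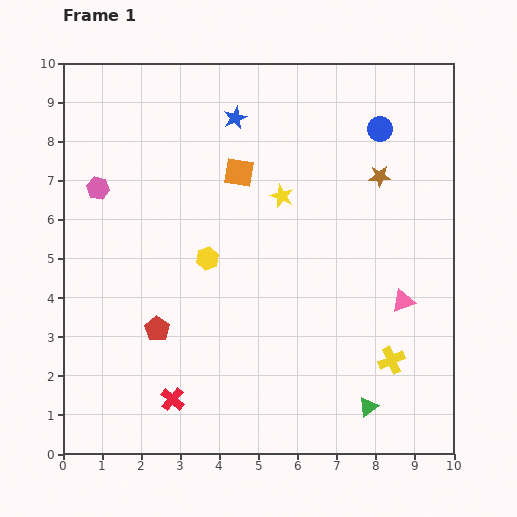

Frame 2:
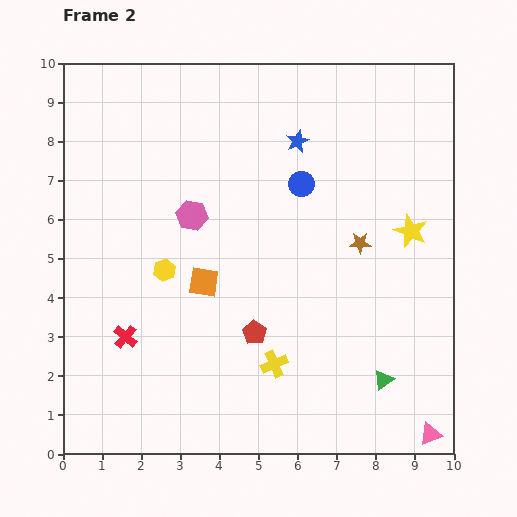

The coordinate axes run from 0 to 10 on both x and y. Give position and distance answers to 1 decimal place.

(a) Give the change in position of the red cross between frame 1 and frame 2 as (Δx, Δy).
(-1.2, 1.6)

The red cross was at (2.8, 1.4) in frame 1 and (1.6, 3.0) in frame 2.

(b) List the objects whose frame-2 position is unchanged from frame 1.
none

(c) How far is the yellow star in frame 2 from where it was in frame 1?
3.4

The yellow star moved from (5.6, 6.6) to (8.9, 5.7), a distance of √(3.3² + 0.9²) ≈ 3.4.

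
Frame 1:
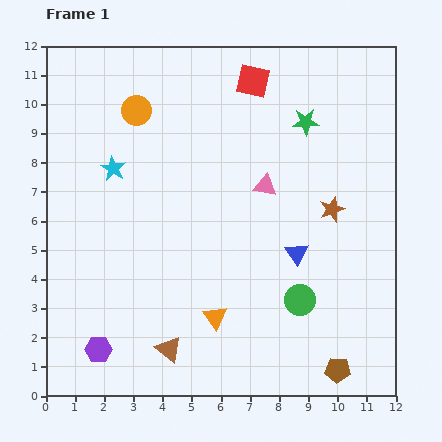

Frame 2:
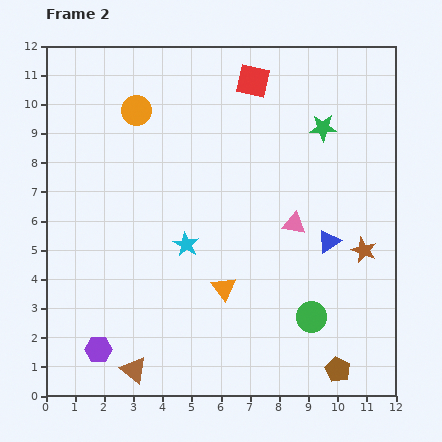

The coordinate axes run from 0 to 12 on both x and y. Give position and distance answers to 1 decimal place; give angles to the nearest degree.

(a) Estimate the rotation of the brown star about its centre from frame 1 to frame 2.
29° counter-clockwise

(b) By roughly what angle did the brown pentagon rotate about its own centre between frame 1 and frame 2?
23° clockwise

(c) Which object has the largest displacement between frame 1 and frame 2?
the cyan star

(moved 3.6; next 1.8)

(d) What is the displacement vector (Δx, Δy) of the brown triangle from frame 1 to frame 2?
(-1.2, -0.7)

The brown triangle was at (4.2, 1.6) in frame 1 and (3.0, 0.9) in frame 2.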